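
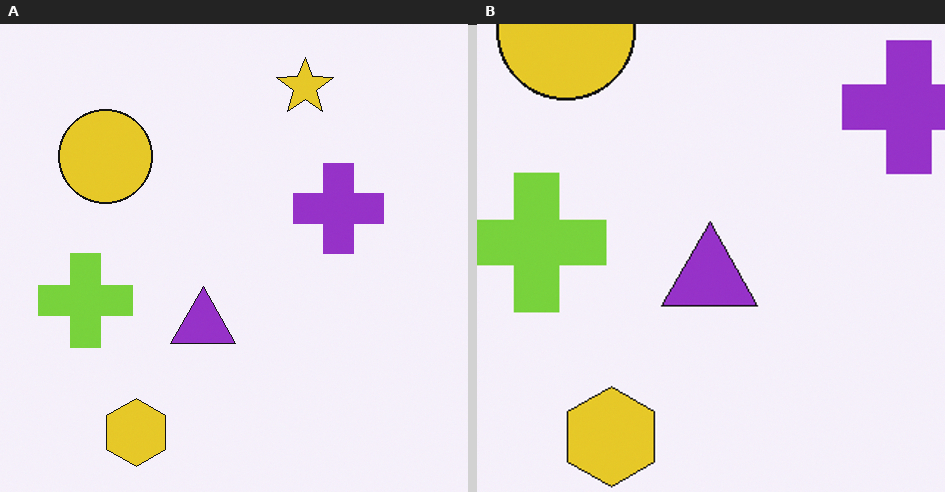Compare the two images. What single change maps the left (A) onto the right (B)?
The transformation is: cropped slightly and scaled back up.

The visible shapes are larger and the field of view is narrower; shapes near the original edges may be partly or wholly outside the frame — a crop-and-rescale.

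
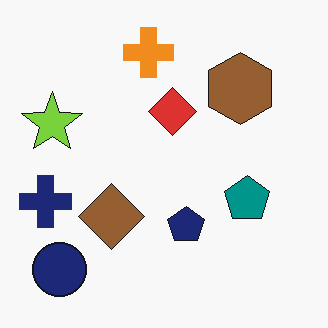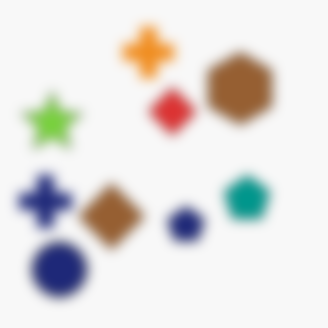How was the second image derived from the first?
It was heavily blurred.

Shape edges and outlines are uniformly softened across the whole image.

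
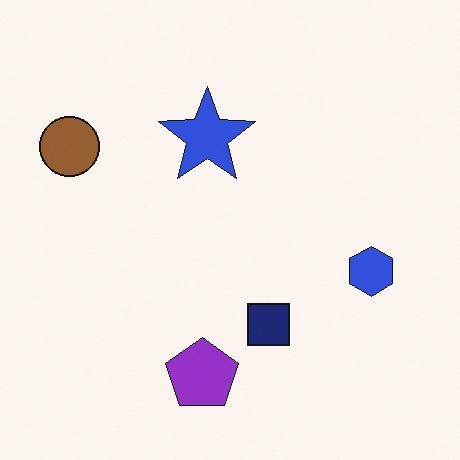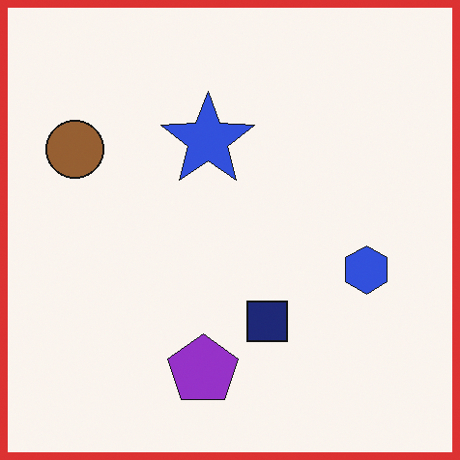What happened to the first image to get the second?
This is the original image framed with a red border.

A solid red frame runs around the edge of the second image, with the content slightly shrunk inside it.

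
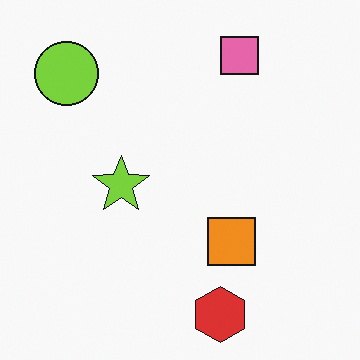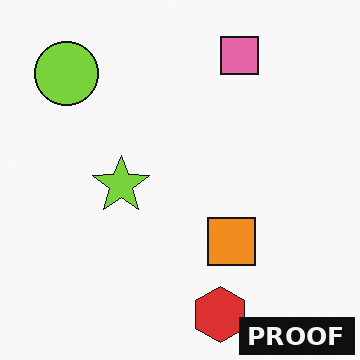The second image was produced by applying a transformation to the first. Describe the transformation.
The second image is the first watermarked with the text "PROOF" in the lower-right corner.

A dark label reading "PROOF" appears in the lower-right corner.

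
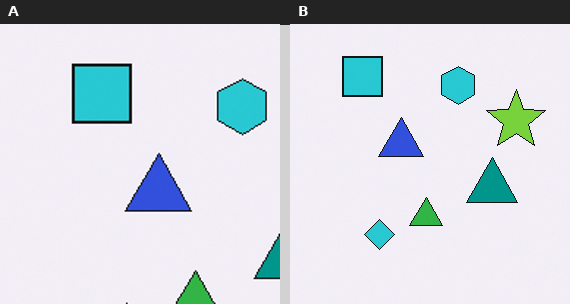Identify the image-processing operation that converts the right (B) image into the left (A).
It was cropped to a modestly smaller region and rescaled.

The visible shapes are larger and the field of view is narrower; shapes near the original edges may be partly or wholly outside the frame — a crop-and-rescale.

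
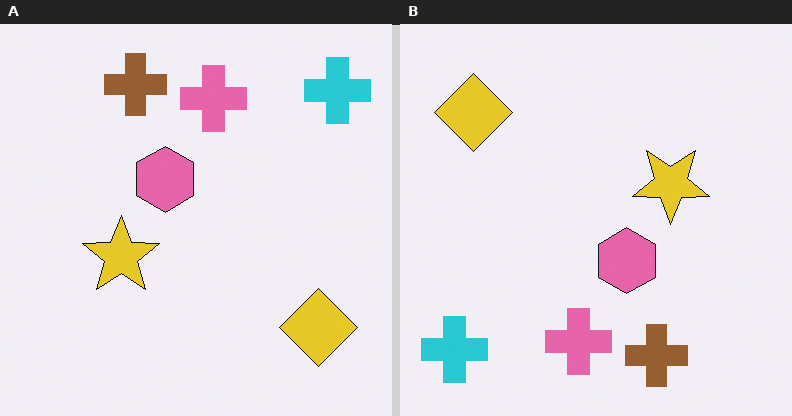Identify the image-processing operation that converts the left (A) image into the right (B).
The transformation is: rotated 180°.

The cyan cross sits in the top-right of the left (A) image and the bottom-left of the right (B) — consistent with a whole-image 180° rotation.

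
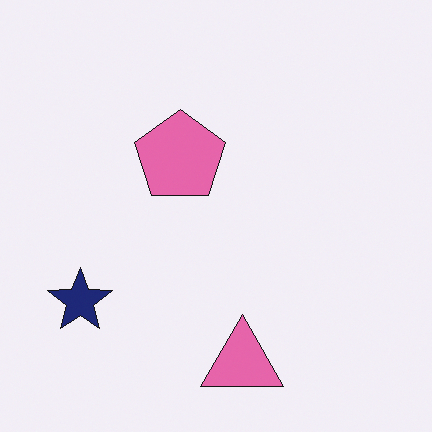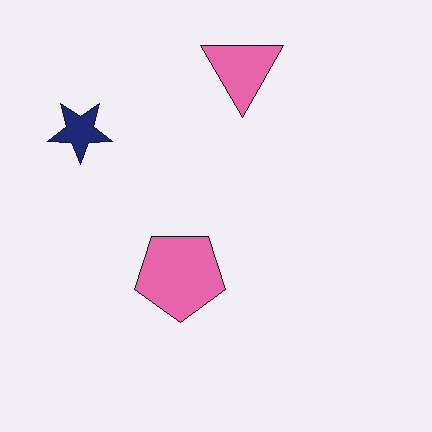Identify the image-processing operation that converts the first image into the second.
The image was flipped vertically (top ↔ bottom).

The pink triangle is in the bottom of the first image and the top of the second — shapes on opposite sides of the horizontal midline have swapped in a mirror flip.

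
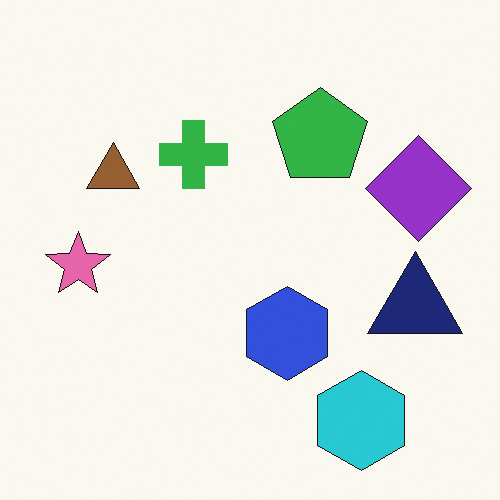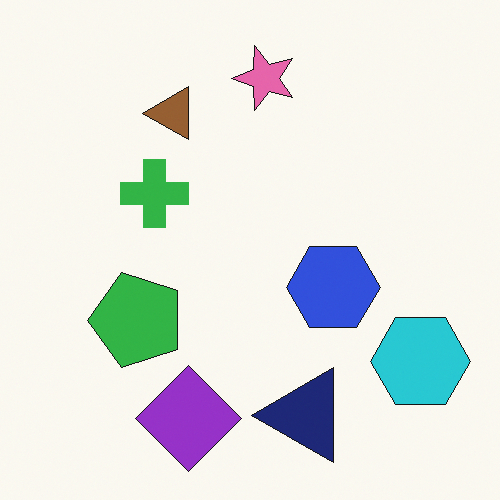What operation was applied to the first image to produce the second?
The image was transposed (reflected across the top-left ↔ bottom-right diagonal).

Shapes have swapped their row and column positions — what was in the top-right is now in the bottom-left — a diagonal reflection.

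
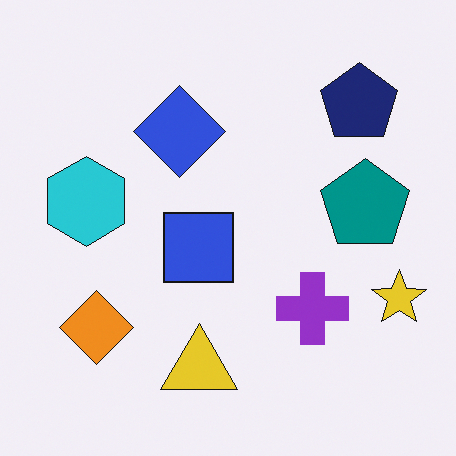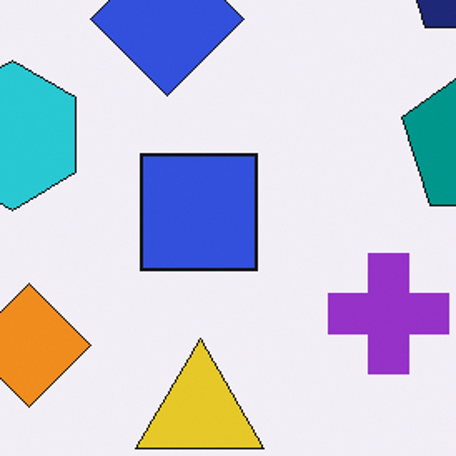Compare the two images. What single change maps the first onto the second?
This is the original image cropped tightly and scaled back up.

The visible shapes are larger and the field of view is narrower; shapes near the original edges may be partly or wholly outside the frame — a crop-and-rescale.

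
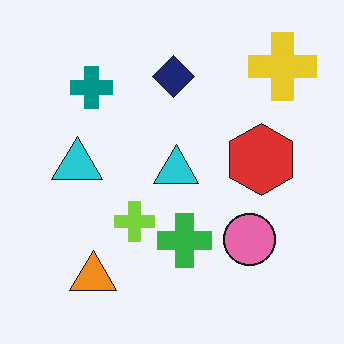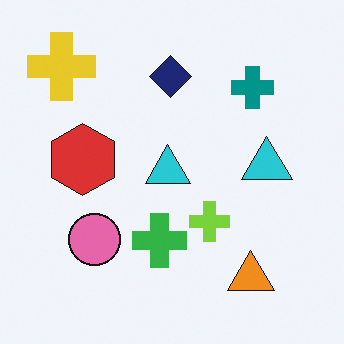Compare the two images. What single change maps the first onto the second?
The second image is the first flipped horizontally (left ↔ right).

The yellow cross is in the top-right of the first image and the top-left of the second — shapes on opposite sides of the vertical midline have swapped in a mirror flip.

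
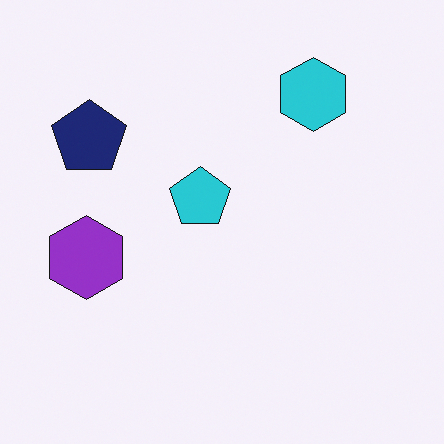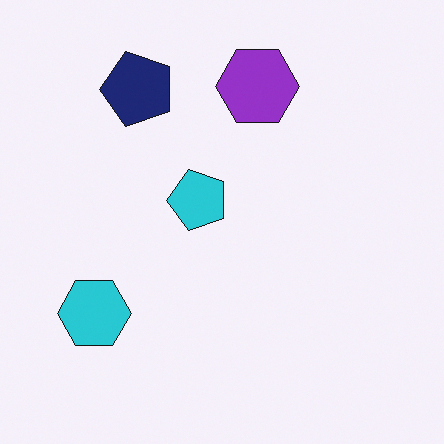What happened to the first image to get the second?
The image was transposed (reflected across the top-left ↔ bottom-right diagonal).

Shapes have swapped their row and column positions — what was in the top-right is now in the bottom-left — a diagonal reflection.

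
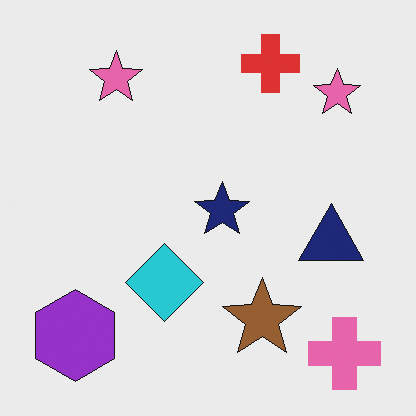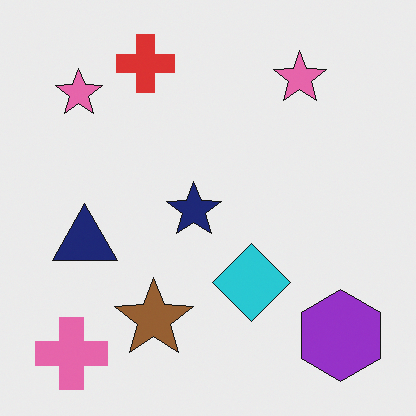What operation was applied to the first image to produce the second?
Flipped horizontally (left ↔ right).

The pink cross is in the bottom-right of the first image and the bottom-left of the second — shapes on opposite sides of the vertical midline have swapped in a mirror flip.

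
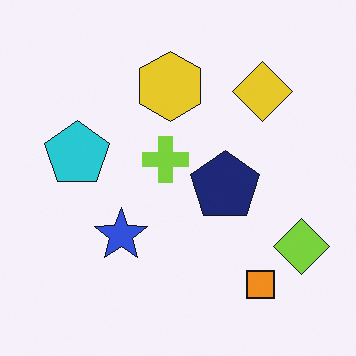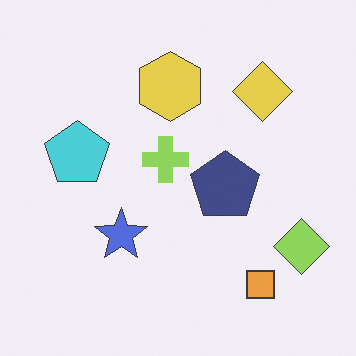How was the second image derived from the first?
The image was given slightly reduced contrast.

Tones are pushed toward mid-grey across the whole image — a global contrast change.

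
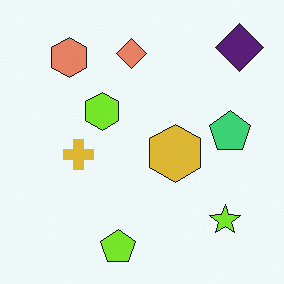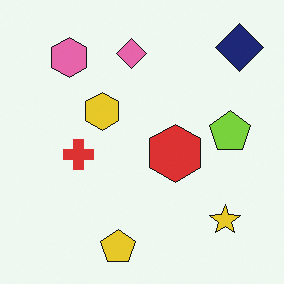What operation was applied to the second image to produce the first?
Hue-shifted by a small amount.

Every shape's color has rotated by the same amount around the hue wheel — a uniform hue shift.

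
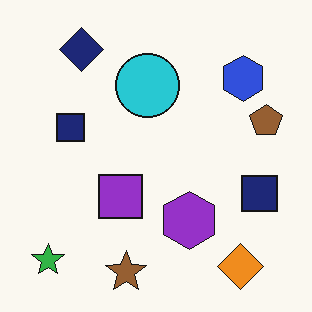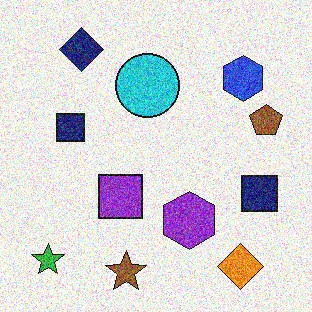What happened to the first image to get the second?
It was degraded with strong gaussian noise.

Random speckle covers the whole image, including the flat background.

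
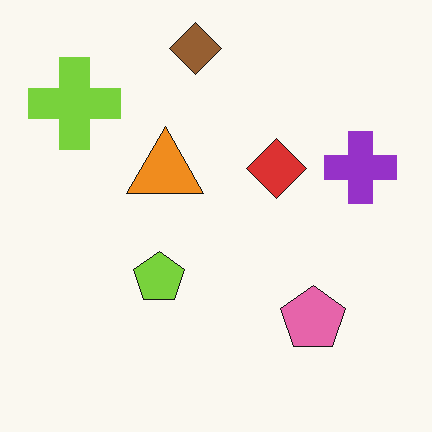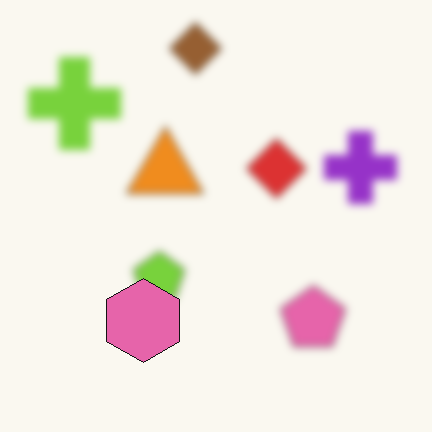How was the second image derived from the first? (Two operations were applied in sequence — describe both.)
This is the original image noticeably gaussian-blurred, then overlaid with an additional pink hexagon.

Shape edges and outlines are uniformly softened across the whole image. A pink hexagon appears in the second image that is absent from the first.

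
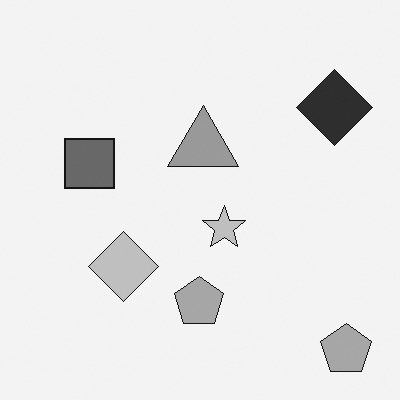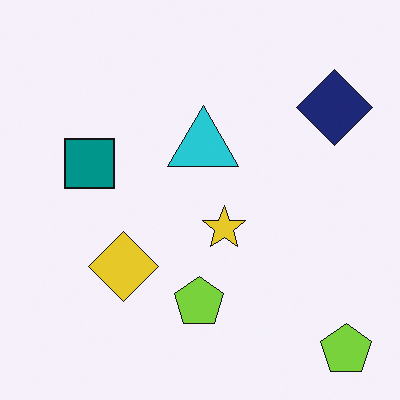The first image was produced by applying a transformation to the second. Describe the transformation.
The image was converted to grayscale.

All color is removed — every shape is now a shade of grey.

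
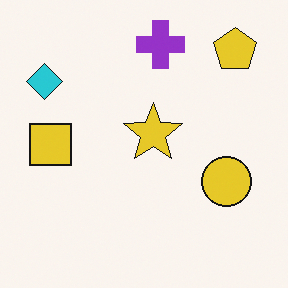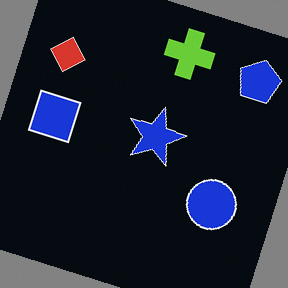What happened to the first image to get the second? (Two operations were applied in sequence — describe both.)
Color-inverted (negative), then rotated clockwise by a clearly visible amount.

The light background has become dark and every shape's color is its complement — a photographic negative. Every shape is tilted by the same angle and the image corners show triangular fill wedges — a whole-image rotation by a non-right angle.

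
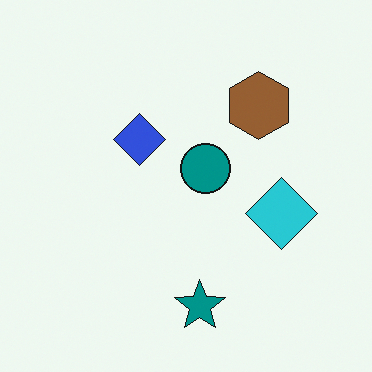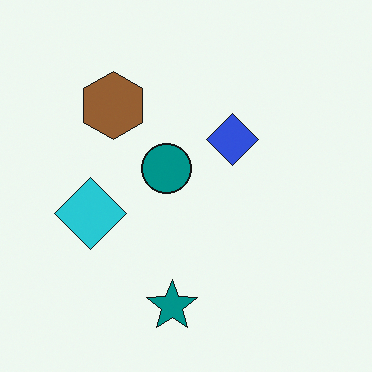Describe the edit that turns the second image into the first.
It was flipped horizontally (left ↔ right).

The cyan diamond is in the left of the second image and the right of the first — shapes on opposite sides of the vertical midline have swapped in a mirror flip.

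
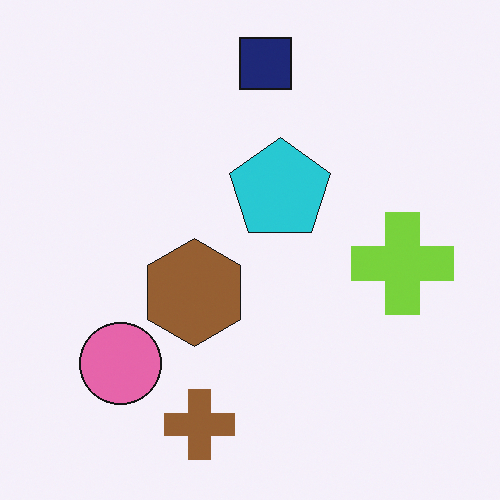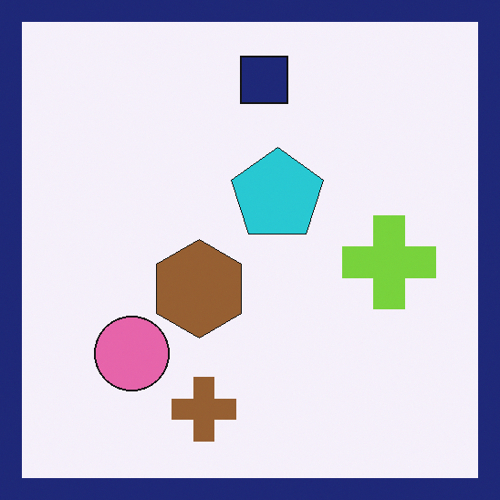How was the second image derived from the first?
It was framed with a navy border.

A solid navy frame runs around the edge of the second image, with the content slightly shrunk inside it.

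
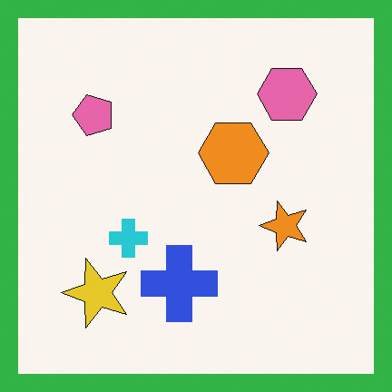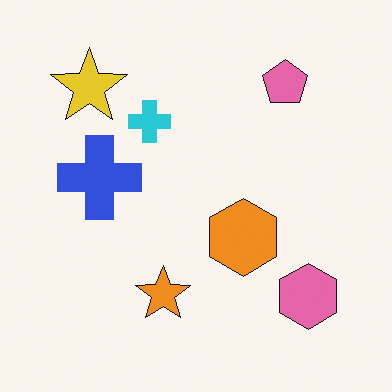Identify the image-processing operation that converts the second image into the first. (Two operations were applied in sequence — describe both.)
The transformation is: rotated 90° counter-clockwise, then framed with a green border.

The yellow star sits in the top-left of the second image and the bottom-left of the first — consistent with a whole-image 90° counter-clockwise rotation. A solid green frame runs around the edge of the first image, with the content slightly shrunk inside it.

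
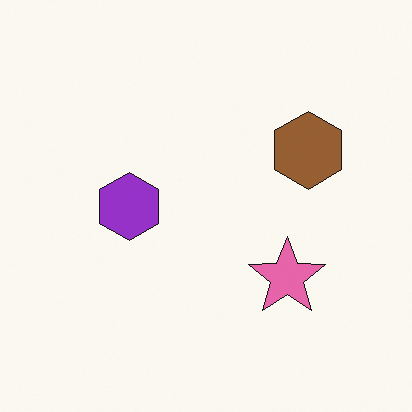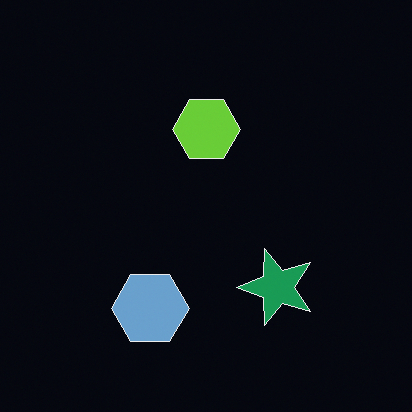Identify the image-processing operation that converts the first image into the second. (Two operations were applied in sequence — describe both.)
It was transposed (reflected across the top-left ↔ bottom-right diagonal), then color-inverted (negative).

Shapes have swapped their row and column positions — what was in the top-right is now in the bottom-left — a diagonal reflection. The light background has become dark and every shape's color is its complement — a photographic negative.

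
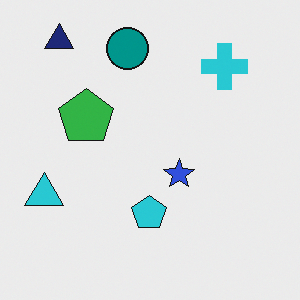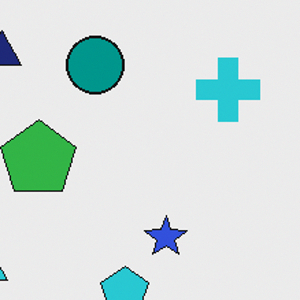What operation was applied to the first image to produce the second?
The image was cropped to a modestly smaller region and rescaled.

The visible shapes are larger and the field of view is narrower; shapes near the original edges may be partly or wholly outside the frame — a crop-and-rescale.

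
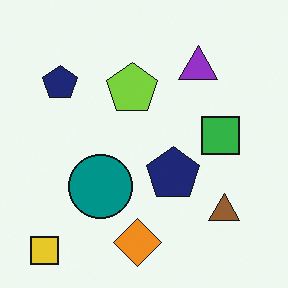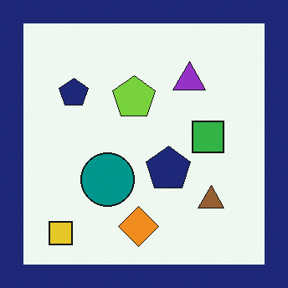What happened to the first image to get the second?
Framed with a navy border.

A solid navy frame runs around the edge of the second image, with the content slightly shrunk inside it.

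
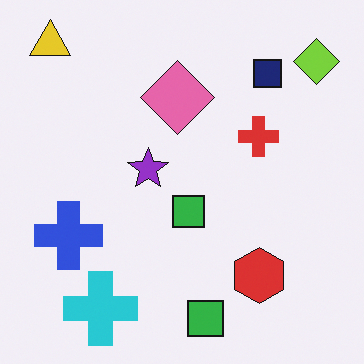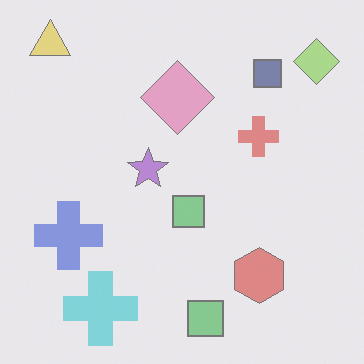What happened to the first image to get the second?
The second image is the first given much lower contrast.

Tones are pushed toward mid-grey across the whole image — a global contrast change.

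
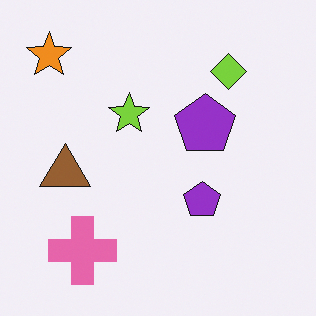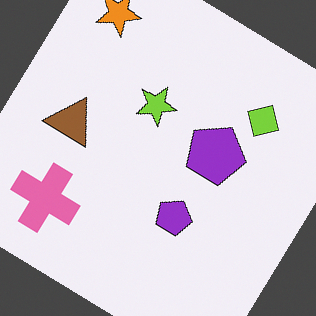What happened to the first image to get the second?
The second image is the first rotated clockwise by a large amount — several tens of degrees.

Every shape is tilted by the same angle and the image corners show triangular fill wedges — a whole-image rotation by a non-right angle.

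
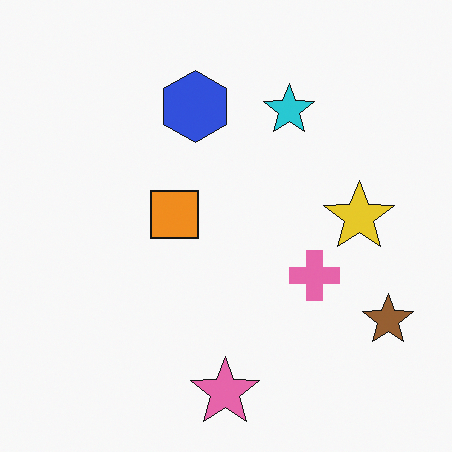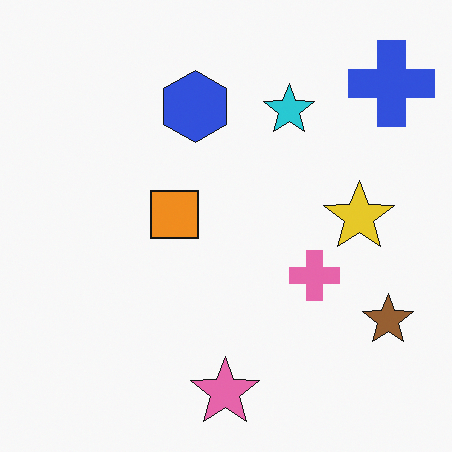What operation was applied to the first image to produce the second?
It was overlaid with an additional blue cross.

A blue cross appears in the second image that is absent from the first.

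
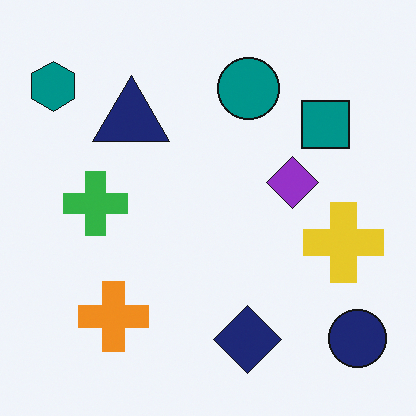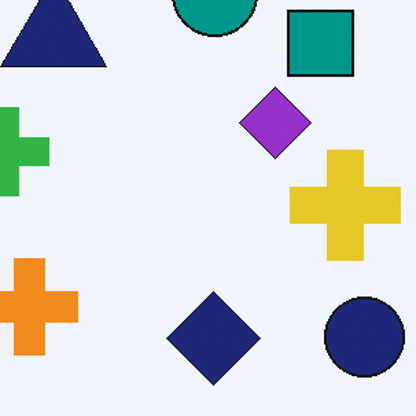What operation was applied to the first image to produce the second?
It was cropped to a modestly smaller region and rescaled.

The visible shapes are larger and the field of view is narrower; shapes near the original edges may be partly or wholly outside the frame — a crop-and-rescale.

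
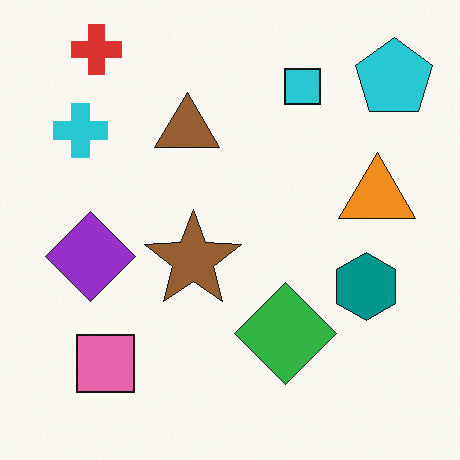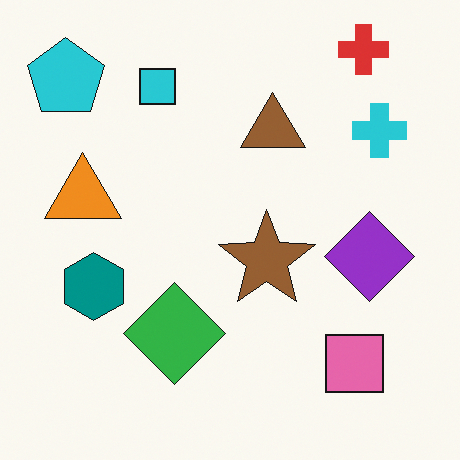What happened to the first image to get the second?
It was flipped horizontally (left ↔ right).

The cyan pentagon is in the top-right of the first image and the top-left of the second — shapes on opposite sides of the vertical midline have swapped in a mirror flip.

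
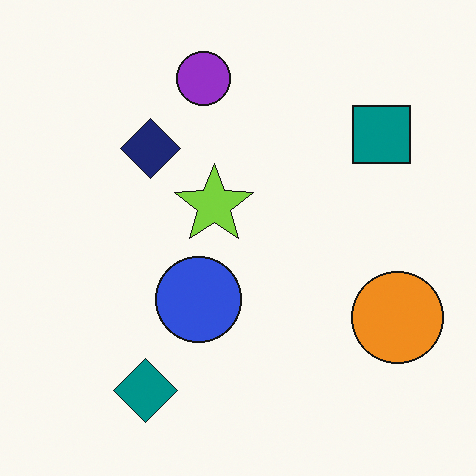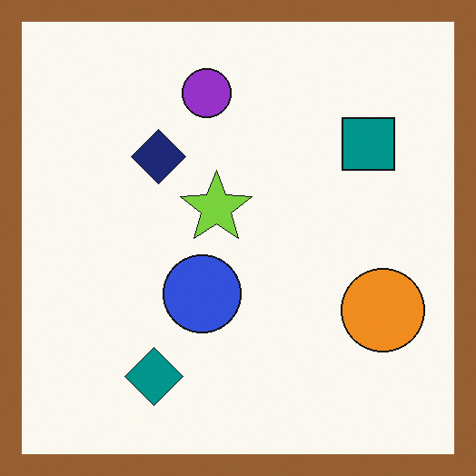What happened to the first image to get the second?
This is the original image framed with a brown border.

A solid brown frame runs around the edge of the second image, with the content slightly shrunk inside it.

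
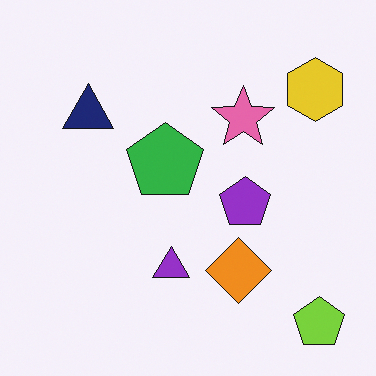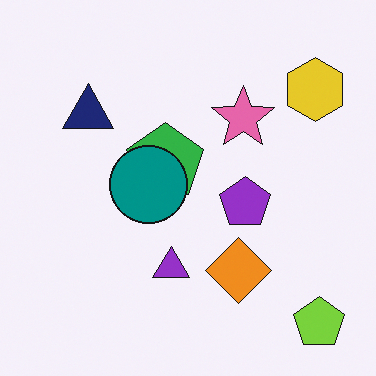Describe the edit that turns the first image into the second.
The image was overlaid with an additional teal circle.

A teal circle appears in the second image that is absent from the first.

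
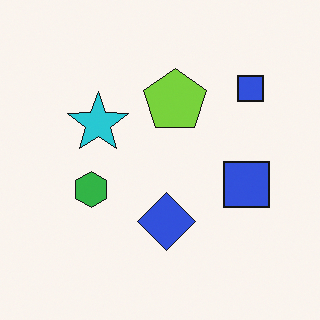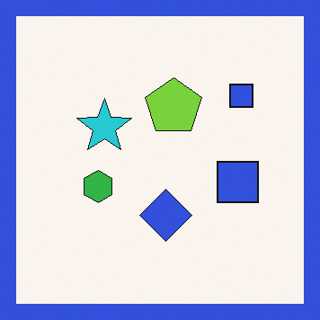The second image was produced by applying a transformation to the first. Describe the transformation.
This is the original image framed with a blue border.

A solid blue frame runs around the edge of the second image, with the content slightly shrunk inside it.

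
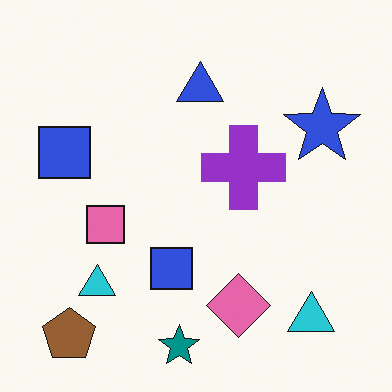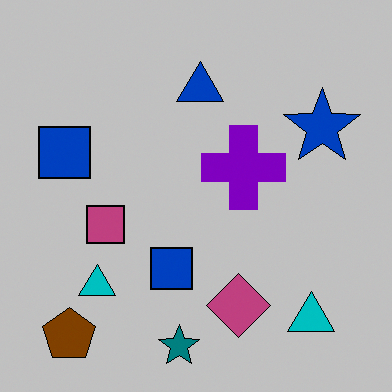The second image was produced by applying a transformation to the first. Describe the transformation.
This is the original image heavily posterized to just a handful of flat colors.

Each flat color has snapped to a coarser quantized level — most visibly, the near-white background has dropped to a flat grey.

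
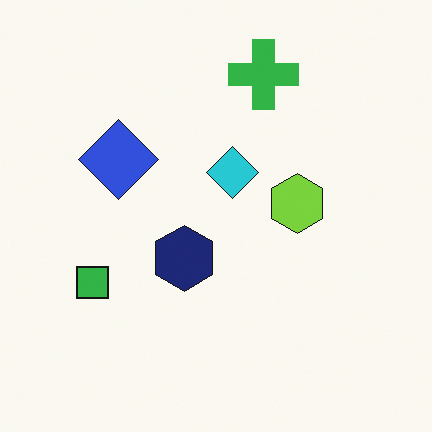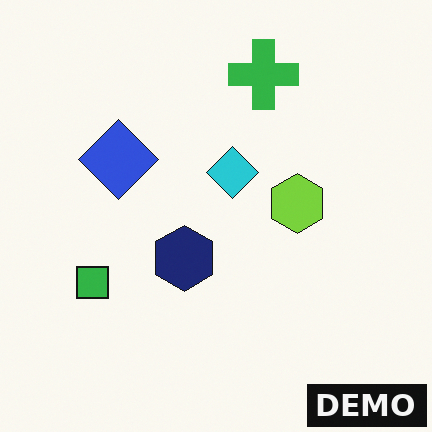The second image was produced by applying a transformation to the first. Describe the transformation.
The transformation is: watermarked with the text "DEMO" in the lower-right corner.

A dark label reading "DEMO" appears in the lower-right corner.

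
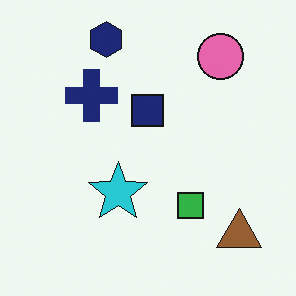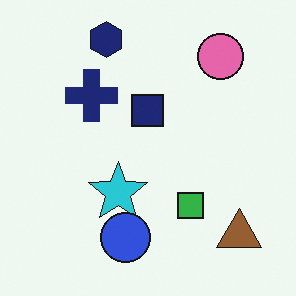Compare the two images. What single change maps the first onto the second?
This is the original image overlaid with an additional blue circle.

A blue circle appears in the second image that is absent from the first.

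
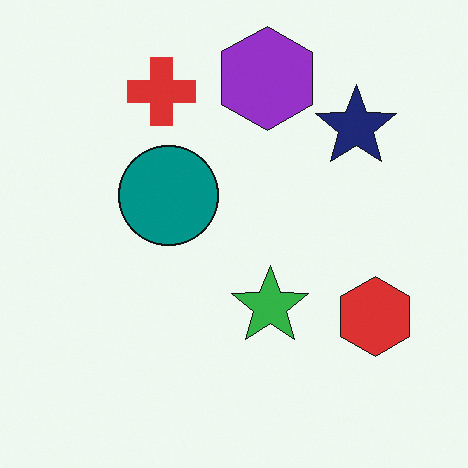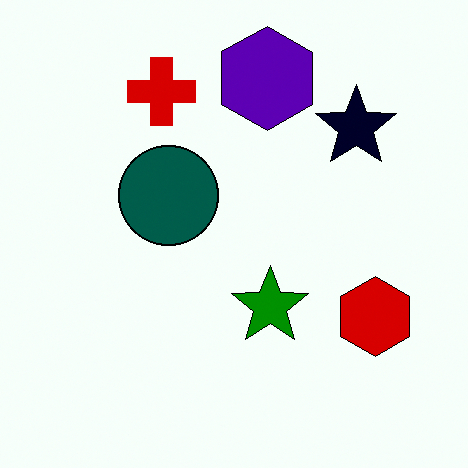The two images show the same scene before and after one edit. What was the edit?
The transformation is: boosted in contrast.

Tones are pushed away from mid-grey across the whole image — a global contrast change.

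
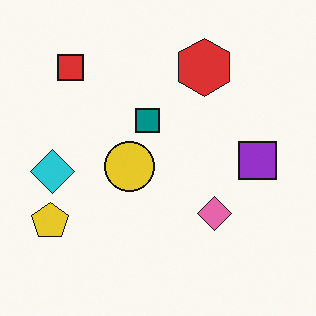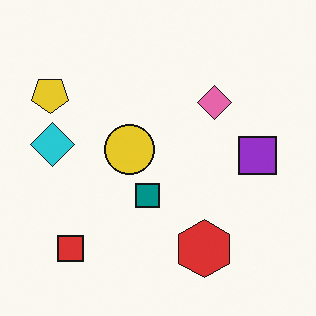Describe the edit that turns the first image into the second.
Flipped vertically (top ↔ bottom).

The red hexagon is in the top of the first image and the bottom of the second — shapes on opposite sides of the horizontal midline have swapped in a mirror flip.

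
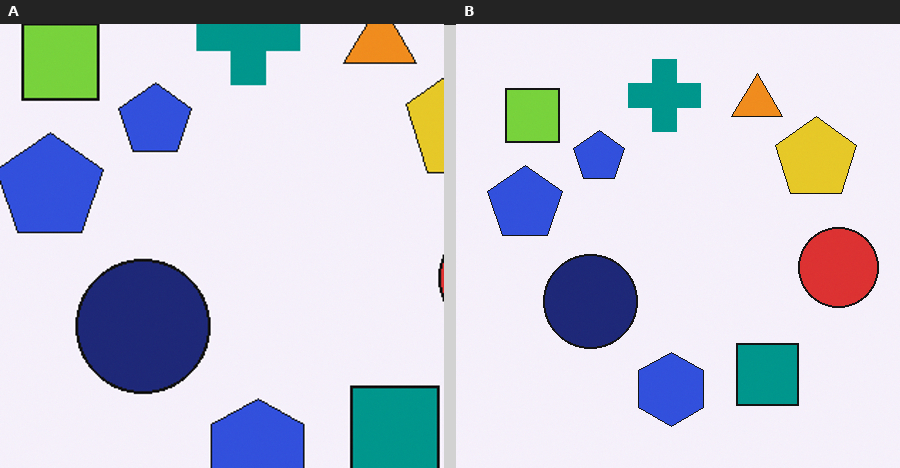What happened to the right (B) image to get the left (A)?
The left (A) image is the right (B) cropped slightly and scaled back up.

The visible shapes are larger and the field of view is narrower; shapes near the original edges may be partly or wholly outside the frame — a crop-and-rescale.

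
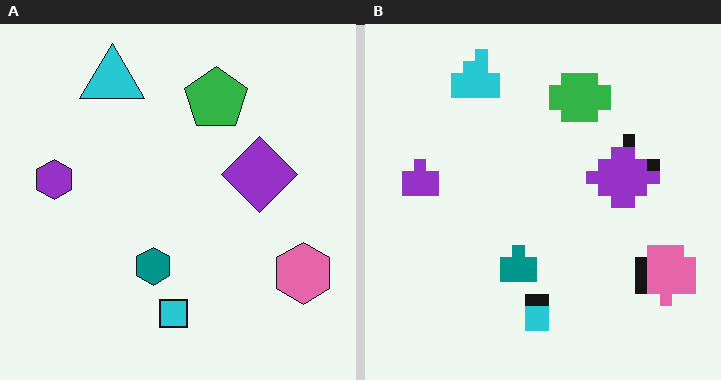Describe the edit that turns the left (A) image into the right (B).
The image was coarsely pixelated.

Shapes are reduced to large square blocks; fine edges and outlines are lost — a downscale-then-upscale (mosaic) effect.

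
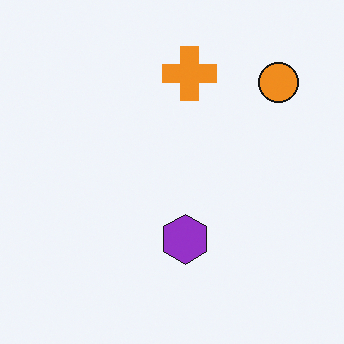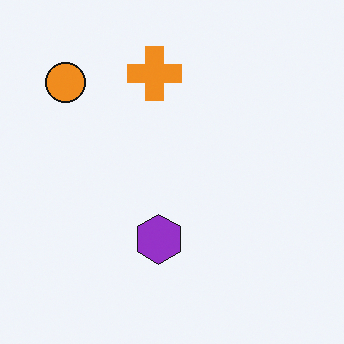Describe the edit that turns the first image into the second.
It was flipped horizontally (left ↔ right).

The orange circle is in the top-right of the first image and the top-left of the second — shapes on opposite sides of the vertical midline have swapped in a mirror flip.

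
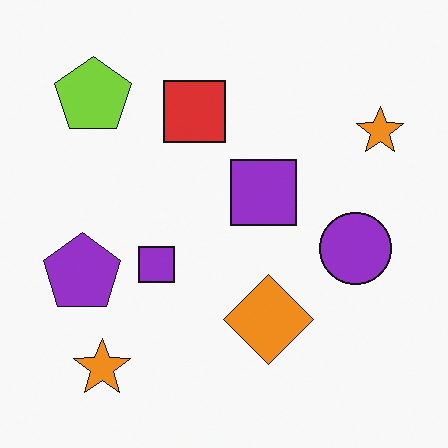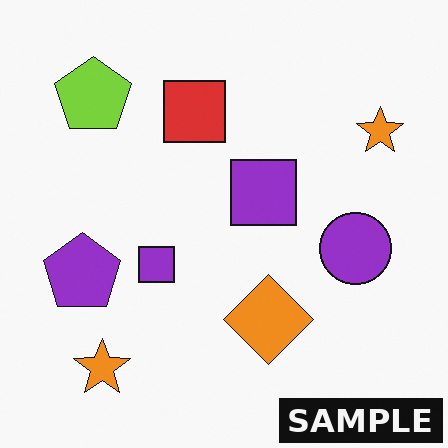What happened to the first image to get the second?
This is the original image watermarked with the text "SAMPLE" in the lower-right corner.

A dark label reading "SAMPLE" appears in the lower-right corner.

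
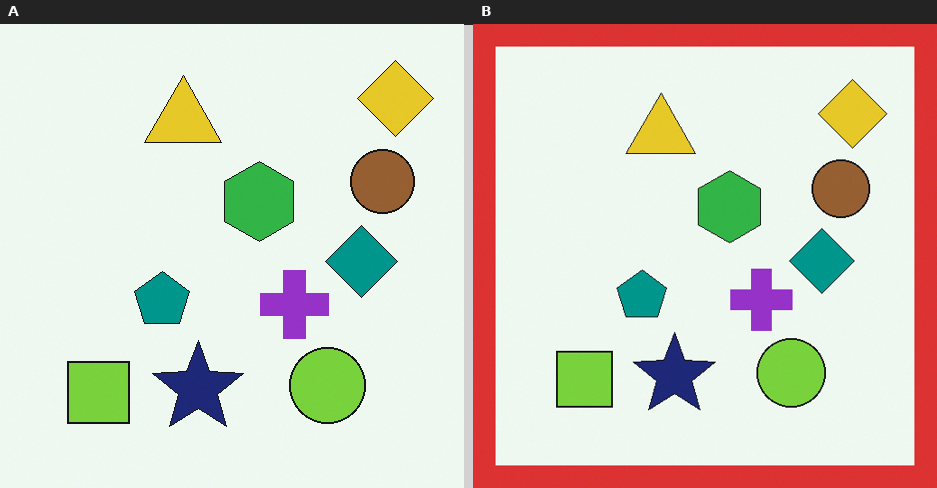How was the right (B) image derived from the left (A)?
The right (B) image is the left (A) framed with a red border.

A solid red frame runs around the edge of the right (B) image, with the content slightly shrunk inside it.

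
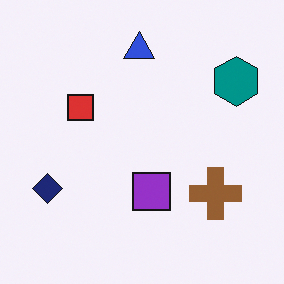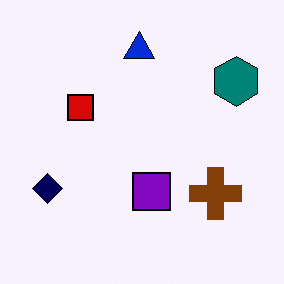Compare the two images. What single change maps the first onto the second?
The image was given slightly increased contrast.

Tones are pushed away from mid-grey across the whole image — a global contrast change.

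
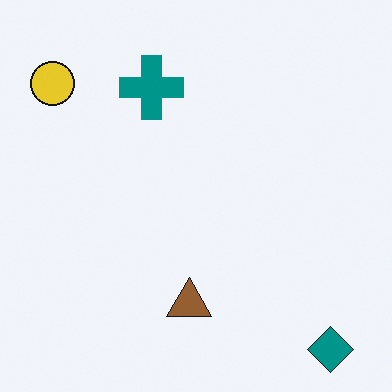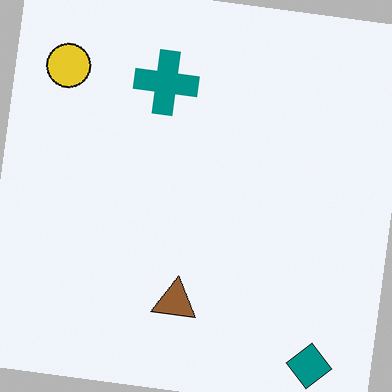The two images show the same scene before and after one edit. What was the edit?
The second image is the first rotated clockwise by a few degrees.

Every shape is tilted by the same angle and the image corners show triangular fill wedges — a whole-image rotation by a non-right angle.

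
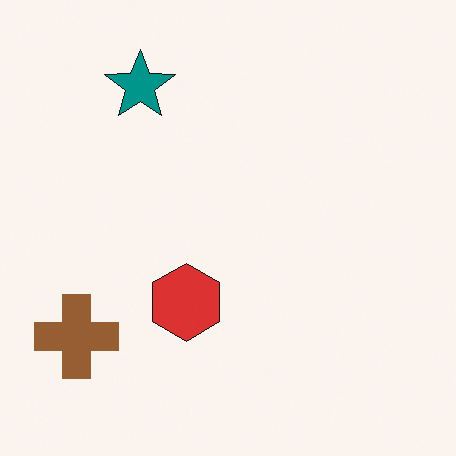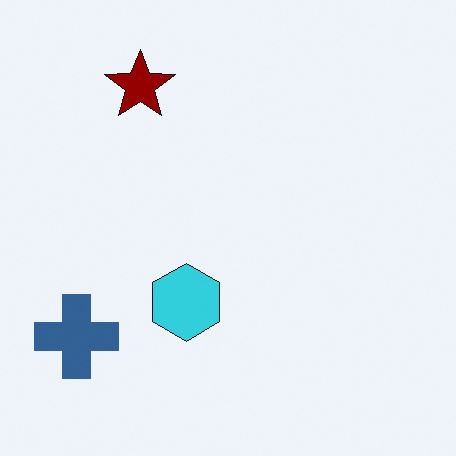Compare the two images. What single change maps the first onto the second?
The second image is the first hue-shifted by a large amount.

Every shape's color has rotated by the same amount around the hue wheel — a uniform hue shift.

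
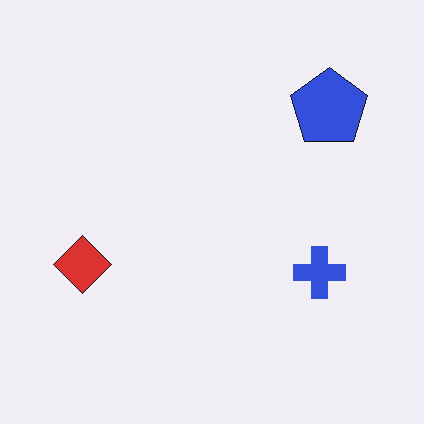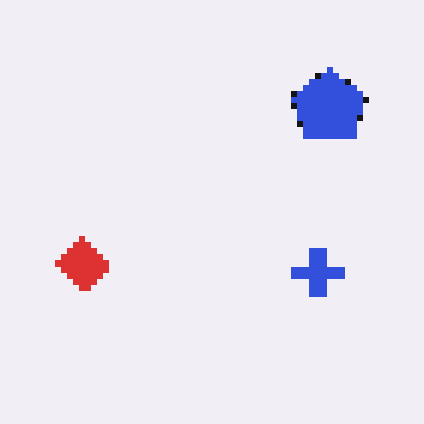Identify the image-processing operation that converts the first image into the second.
The image was pixelated into visible square blocks.

Shapes are reduced to large square blocks; fine edges and outlines are lost — a downscale-then-upscale (mosaic) effect.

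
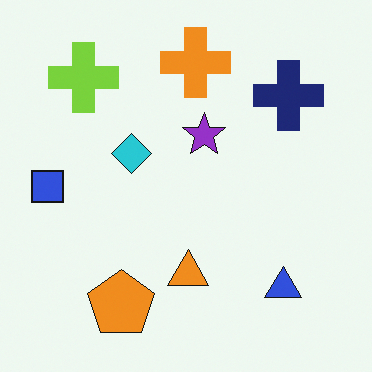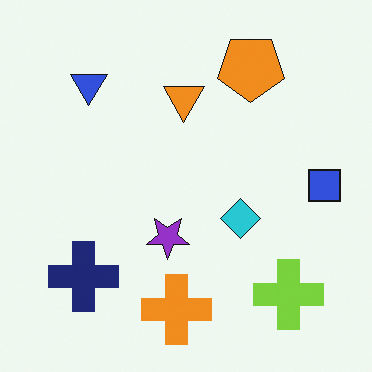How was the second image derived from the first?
The second image is the first rotated 180°.

The lime cross sits in the top-left of the first image and the bottom-right of the second — consistent with a whole-image 180° rotation.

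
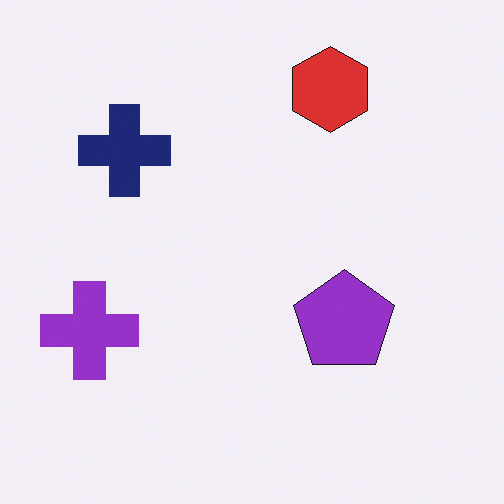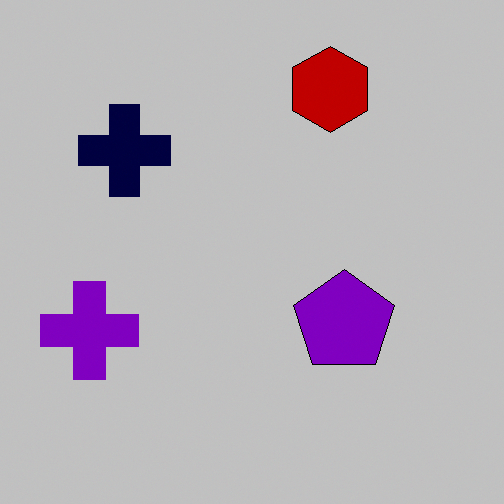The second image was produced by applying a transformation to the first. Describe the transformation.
The image was heavily posterized to just a handful of flat colors.

Each flat color has snapped to a coarser quantized level — most visibly, the near-white background has dropped to a flat grey.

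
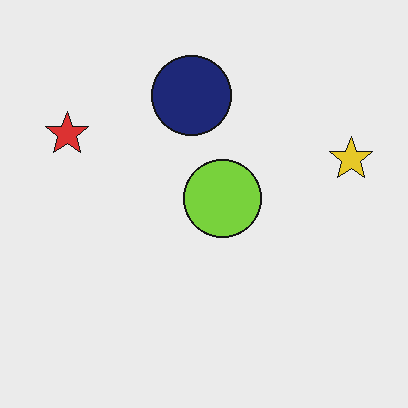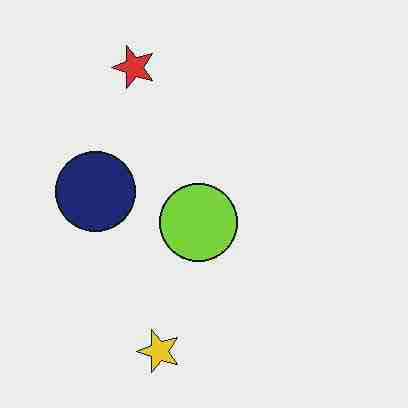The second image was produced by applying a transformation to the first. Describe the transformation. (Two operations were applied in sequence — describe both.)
The second image is the first heavily JPEG-compressed with obvious blocking artifacts, then transposed (reflected across the top-left ↔ bottom-right diagonal).

Blocky 8×8 compression artifacts appear around shape edges and the flat background shows ringing — characteristic JPEG degradation. Shapes have swapped their row and column positions — what was in the top-right is now in the bottom-left — a diagonal reflection.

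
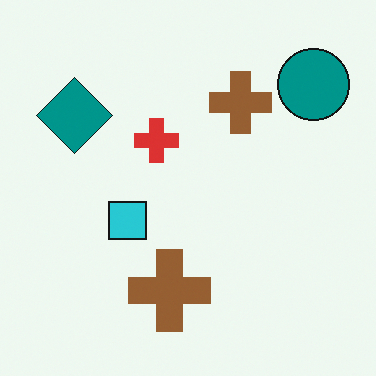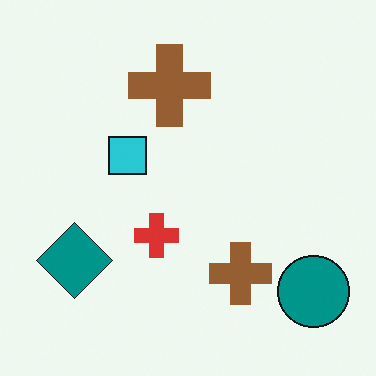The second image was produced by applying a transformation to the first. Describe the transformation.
It was flipped vertically (top ↔ bottom).

The teal circle is in the top-right of the first image and the bottom-right of the second — shapes on opposite sides of the horizontal midline have swapped in a mirror flip.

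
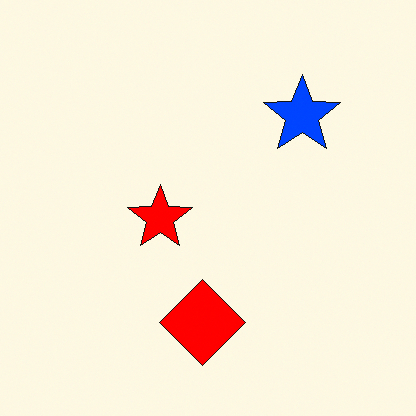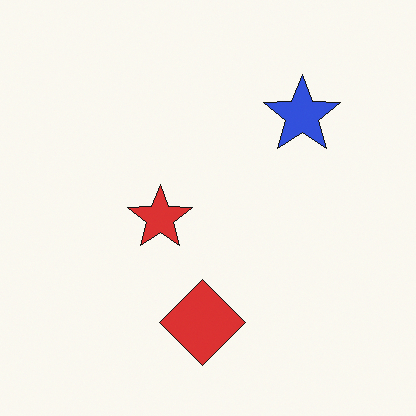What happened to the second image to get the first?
The first image is the second made much more vivid (saturation change).

All colors are more vivid — a global saturation change.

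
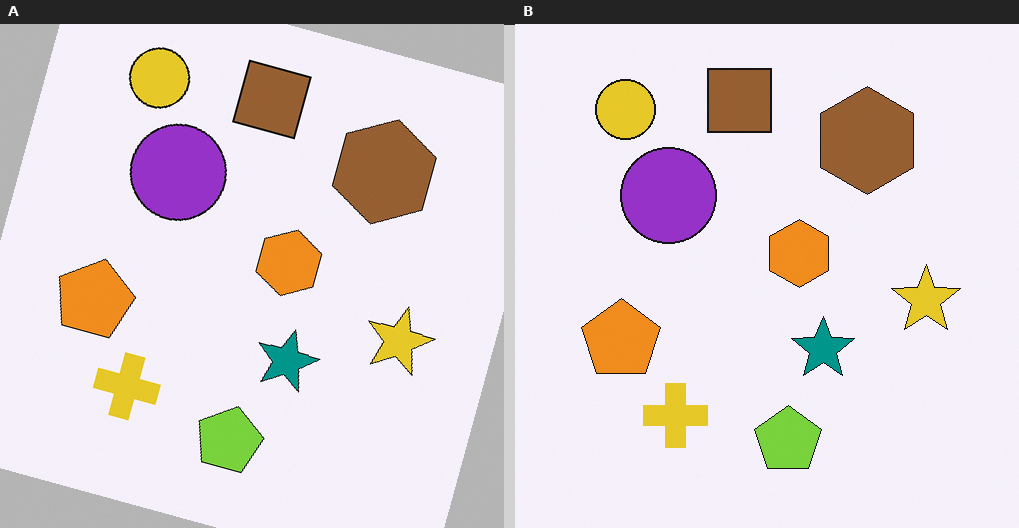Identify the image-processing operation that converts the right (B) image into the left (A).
Rotated clockwise by a moderate amount.

Every shape is tilted by the same angle and the image corners show triangular fill wedges — a whole-image rotation by a non-right angle.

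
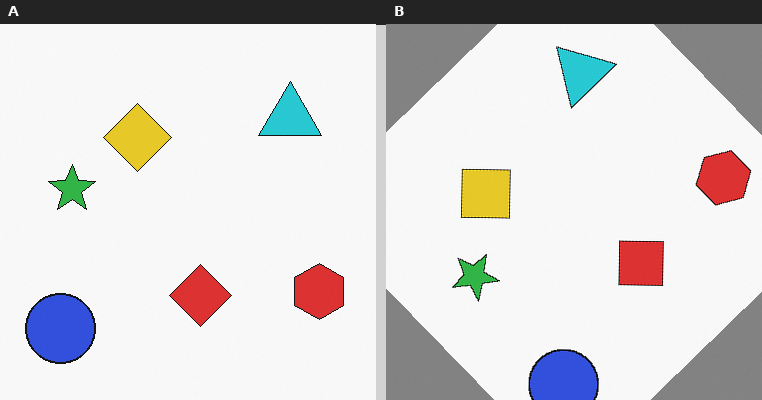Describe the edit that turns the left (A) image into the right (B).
Rotated counter-clockwise by a large amount — several tens of degrees.

Every shape is tilted by the same angle and the image corners show triangular fill wedges — a whole-image rotation by a non-right angle.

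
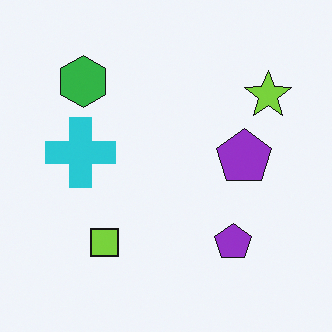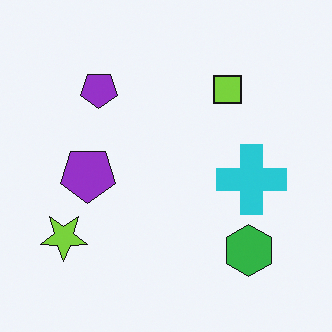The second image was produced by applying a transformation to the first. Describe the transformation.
The second image is the first rotated 180°.

The lime star sits in the top-right of the first image and the bottom-left of the second — consistent with a whole-image 180° rotation.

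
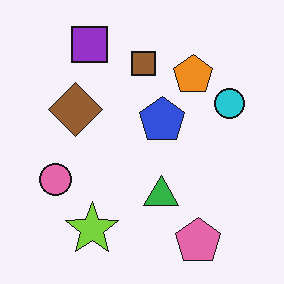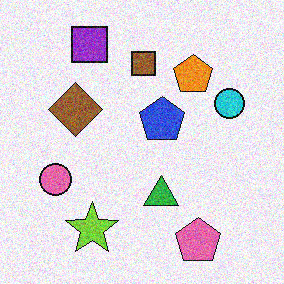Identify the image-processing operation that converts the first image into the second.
The image was degraded with visible gaussian noise.

Random speckle covers the whole image, including the flat background.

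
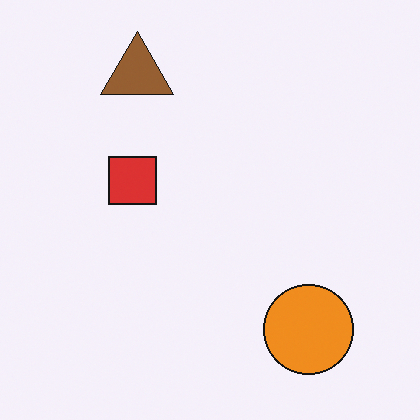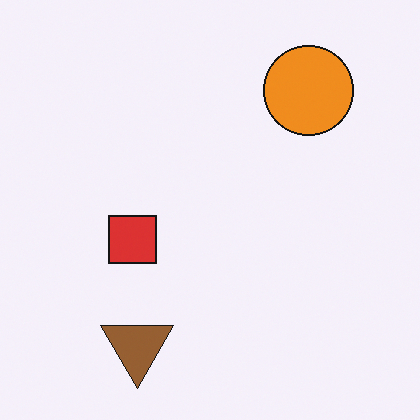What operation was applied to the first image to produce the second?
The transformation is: flipped vertically (top ↔ bottom).

The brown triangle is in the top-left of the first image and the bottom-left of the second — shapes on opposite sides of the horizontal midline have swapped in a mirror flip.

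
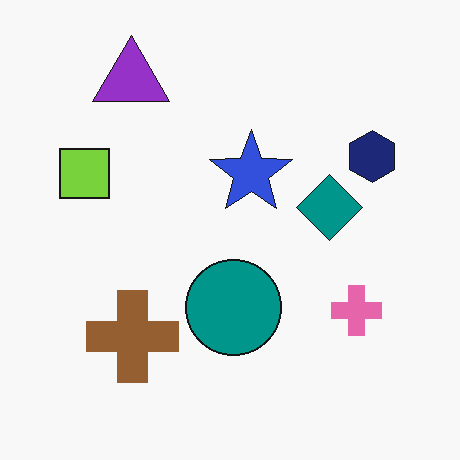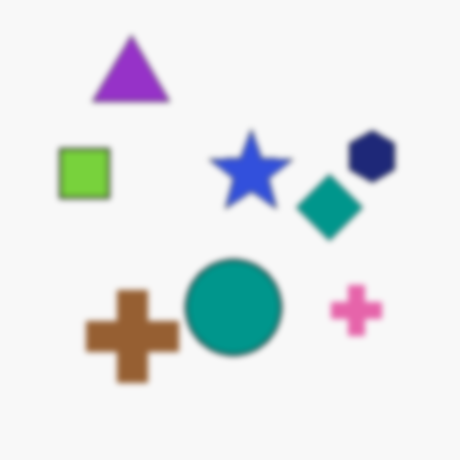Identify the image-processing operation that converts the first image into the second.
The transformation is: moderately blurred.

Shape edges and outlines are uniformly softened across the whole image.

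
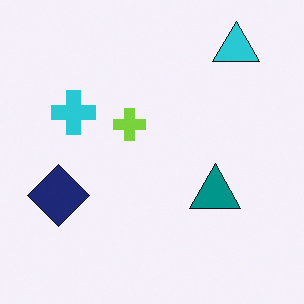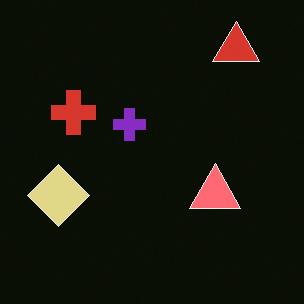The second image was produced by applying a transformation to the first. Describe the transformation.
This is the original image color-inverted (negative).

The light background has become dark and every shape's color is its complement — a photographic negative.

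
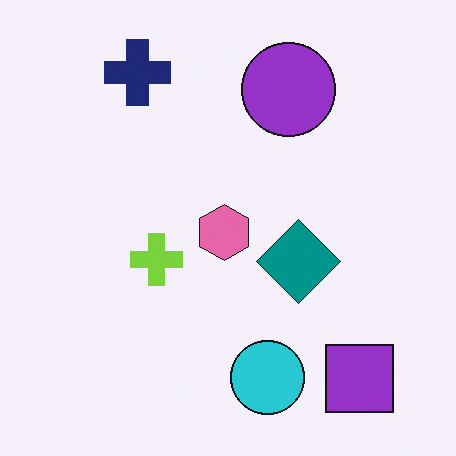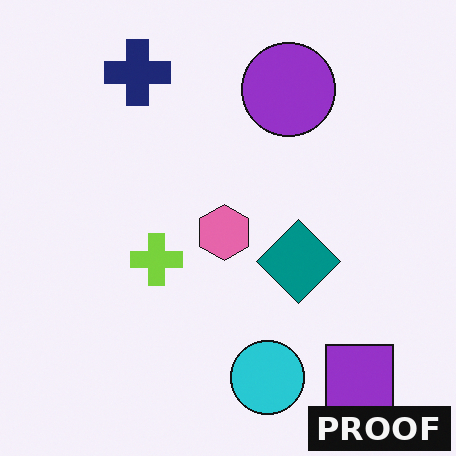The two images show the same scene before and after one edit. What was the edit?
This is the original image watermarked with the text "PROOF" in the lower-right corner.

A dark label reading "PROOF" appears in the lower-right corner.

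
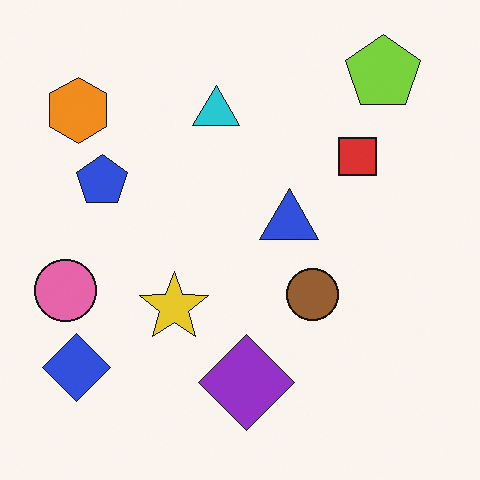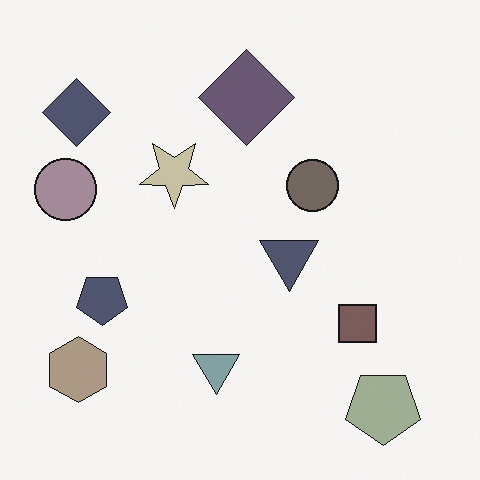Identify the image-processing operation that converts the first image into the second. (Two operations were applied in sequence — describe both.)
The transformation is: flipped vertically (top ↔ bottom), then made much more muted (saturation change).

The lime pentagon is in the top-right of the first image and the bottom-right of the second — shapes on opposite sides of the horizontal midline have swapped in a mirror flip. All colors are more muted and greyish — a global saturation change.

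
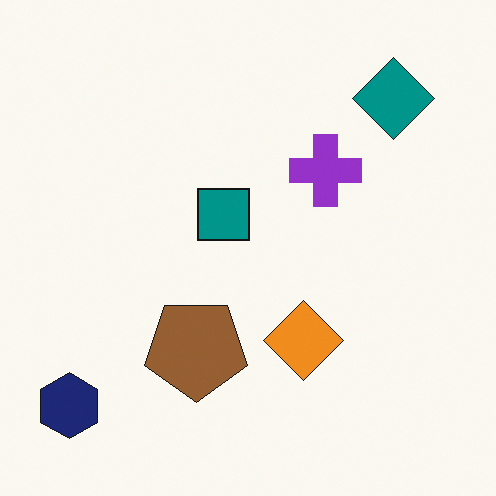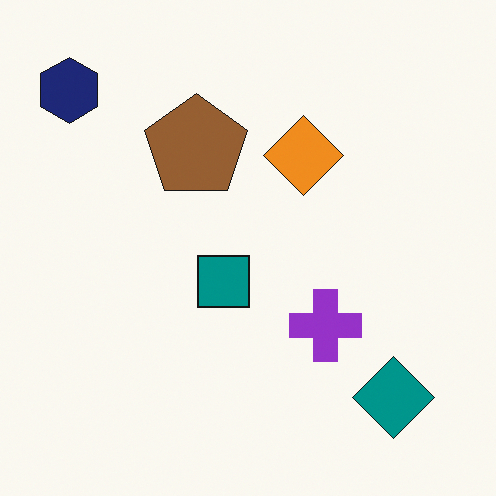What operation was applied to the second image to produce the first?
It was flipped vertically (top ↔ bottom).

The navy hexagon is in the top-left of the second image and the bottom-left of the first — shapes on opposite sides of the horizontal midline have swapped in a mirror flip.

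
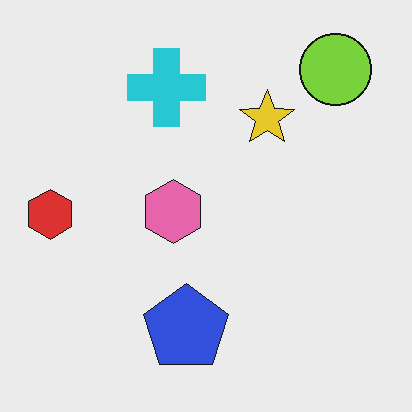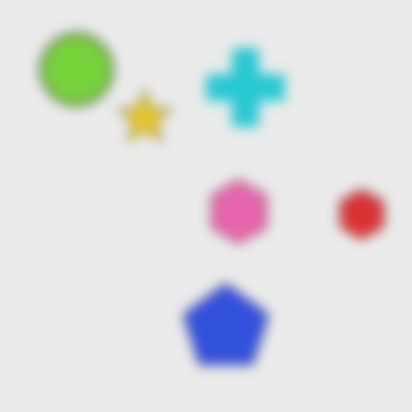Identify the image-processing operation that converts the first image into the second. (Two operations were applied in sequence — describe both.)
This is the original image heavily blurred, then flipped horizontally (left ↔ right).

Shape edges and outlines are uniformly softened across the whole image. The red hexagon is in the left of the first image and the right of the second — shapes on opposite sides of the vertical midline have swapped in a mirror flip.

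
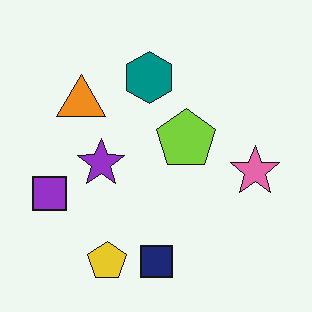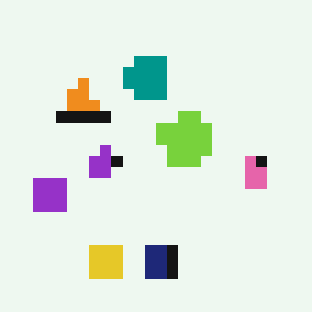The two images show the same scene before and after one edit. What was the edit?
The transformation is: heavily pixelated into large blocks.

Shapes are reduced to large square blocks; fine edges and outlines are lost — a downscale-then-upscale (mosaic) effect.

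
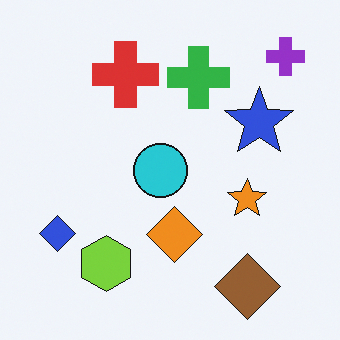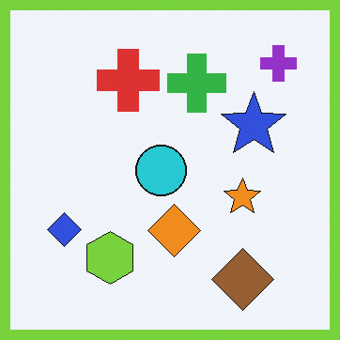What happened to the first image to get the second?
It was framed with a lime border.

A solid lime frame runs around the edge of the second image, with the content slightly shrunk inside it.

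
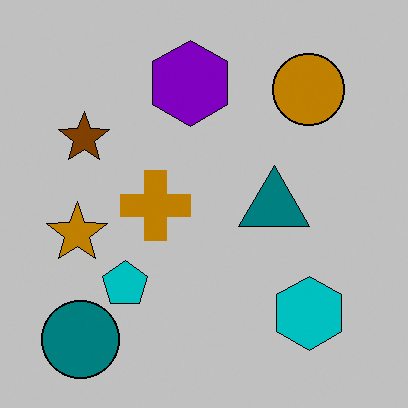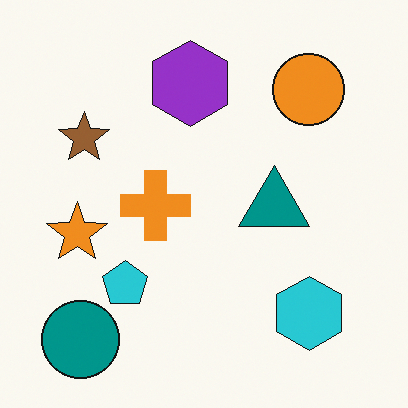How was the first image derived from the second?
The transformation is: aggressively posterized.

Each flat color has snapped to a coarser quantized level — most visibly, the near-white background has dropped to a flat grey.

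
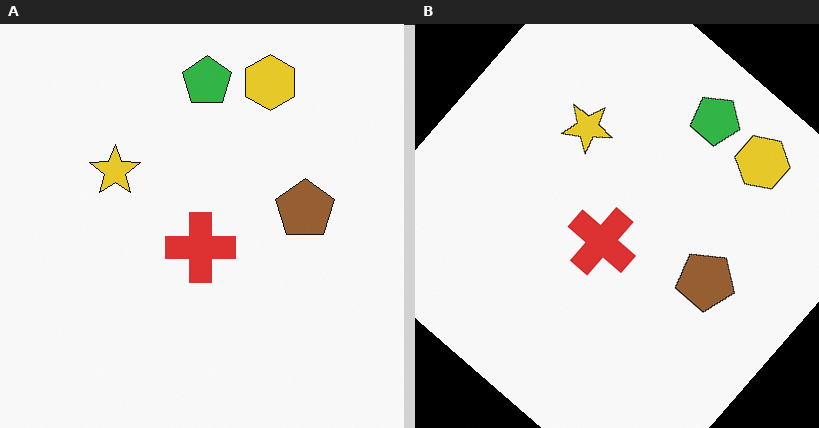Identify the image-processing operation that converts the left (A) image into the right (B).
Rotated clockwise by a large amount — several tens of degrees.

Every shape is tilted by the same angle and the image corners show triangular fill wedges — a whole-image rotation by a non-right angle.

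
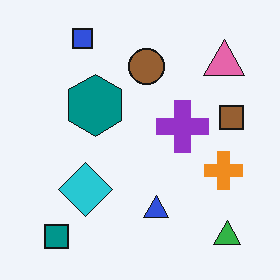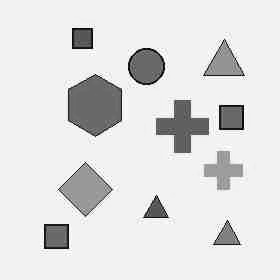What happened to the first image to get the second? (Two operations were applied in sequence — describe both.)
The second image is the first degraded with heavy JPEG compression, then converted to grayscale.

Blocky 8×8 compression artifacts appear around shape edges and the flat background shows ringing — characteristic JPEG degradation. All color is removed — every shape is now a shade of grey.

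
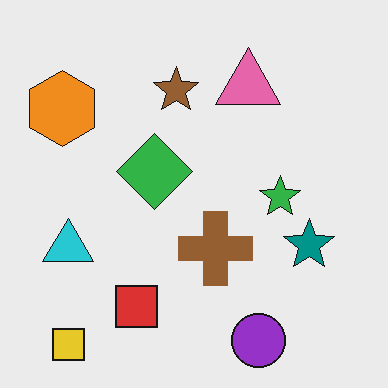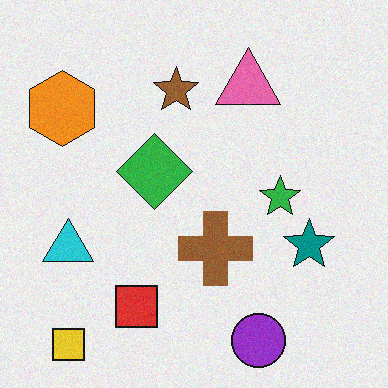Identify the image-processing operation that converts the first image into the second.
This is the original image degraded with a light layer of grain.

Random speckle covers the whole image, including the flat background.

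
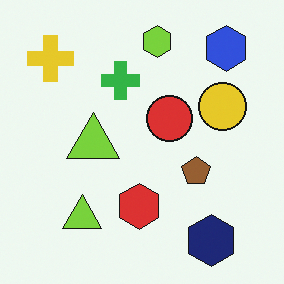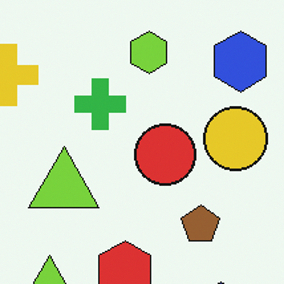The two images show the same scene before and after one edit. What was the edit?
It was cropped to a modestly smaller region and rescaled.

The visible shapes are larger and the field of view is narrower; shapes near the original edges may be partly or wholly outside the frame — a crop-and-rescale.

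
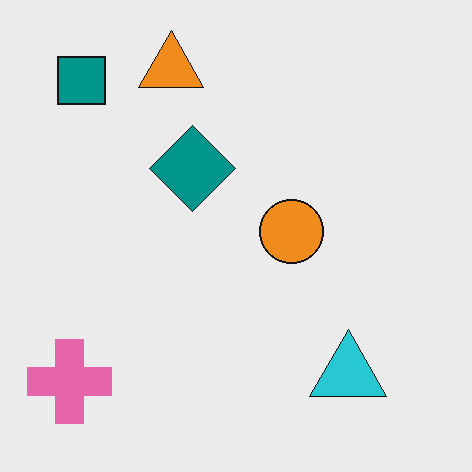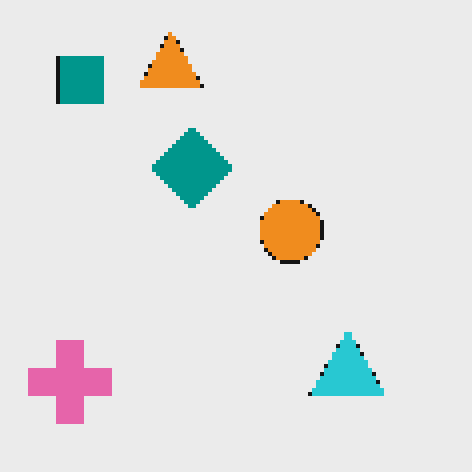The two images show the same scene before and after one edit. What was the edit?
The image was mildly pixelated.

Shapes are reduced to large square blocks; fine edges and outlines are lost — a downscale-then-upscale (mosaic) effect.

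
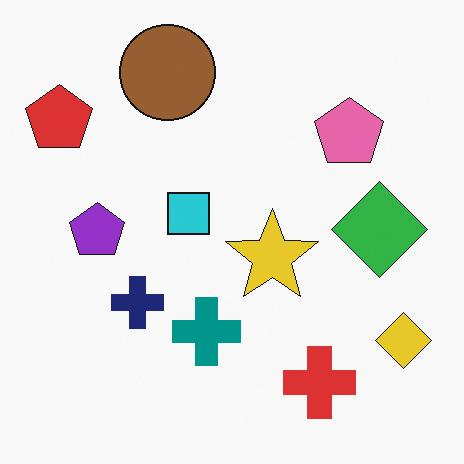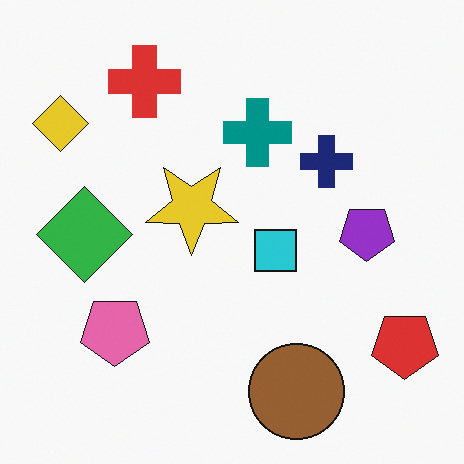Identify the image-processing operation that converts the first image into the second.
This is the original image rotated 180°.

The red pentagon sits in the top-left of the first image and the bottom-right of the second — consistent with a whole-image 180° rotation.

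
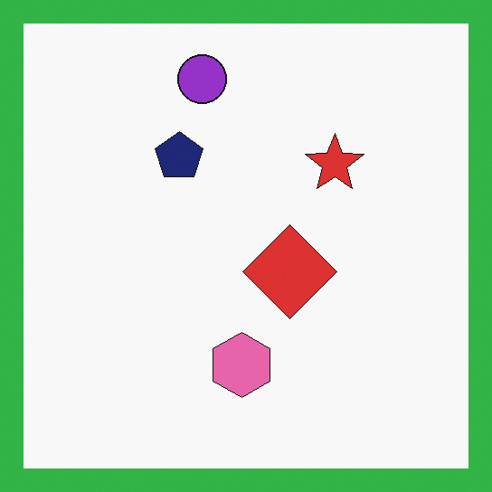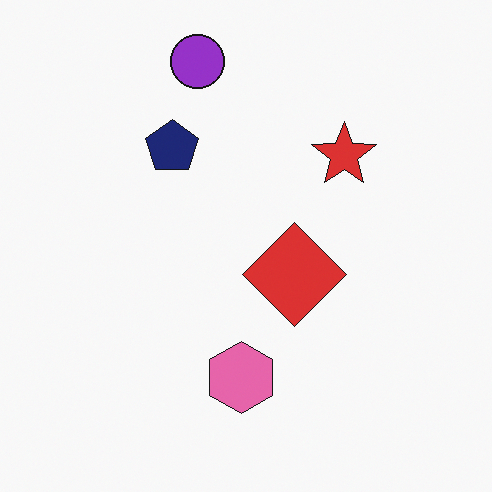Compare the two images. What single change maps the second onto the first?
The transformation is: framed with a green border.

A solid green frame runs around the edge of the first image, with the content slightly shrunk inside it.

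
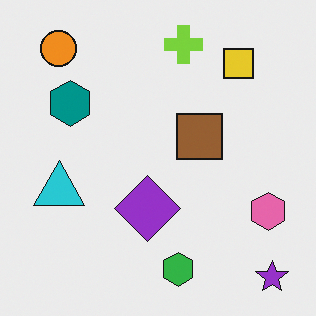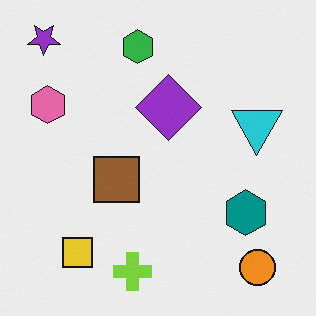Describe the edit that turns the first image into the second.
The image was rotated 180°.

The purple star sits in the bottom-right of the first image and the top-left of the second — consistent with a whole-image 180° rotation.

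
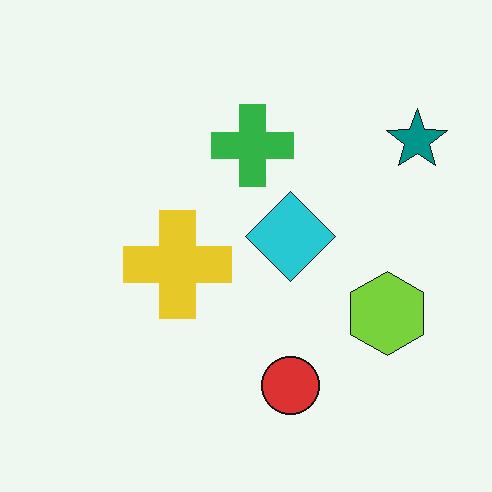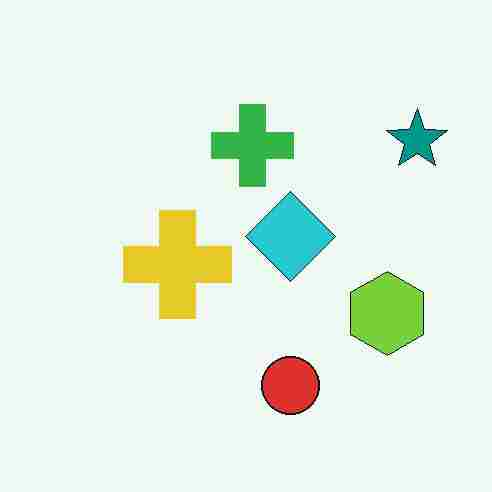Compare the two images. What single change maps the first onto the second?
Degraded with heavy JPEG compression.

Blocky 8×8 compression artifacts appear around shape edges and the flat background shows ringing — characteristic JPEG degradation.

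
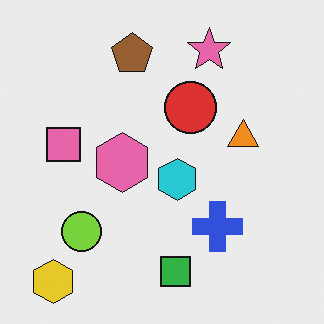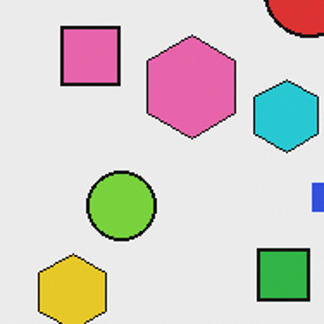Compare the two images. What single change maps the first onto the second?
The second image is the first cropped tightly and scaled back up.

The visible shapes are larger and the field of view is narrower; shapes near the original edges may be partly or wholly outside the frame — a crop-and-rescale.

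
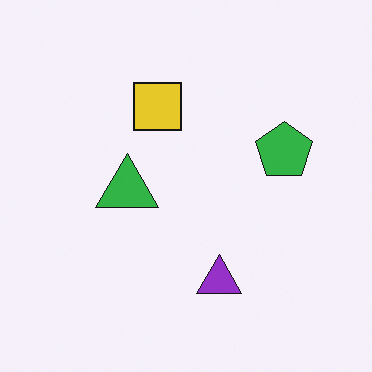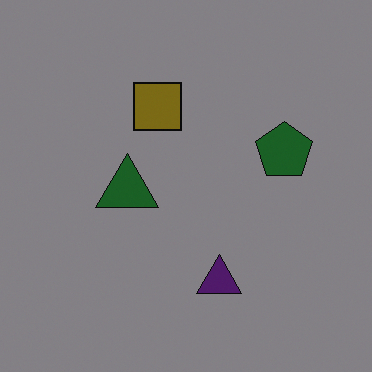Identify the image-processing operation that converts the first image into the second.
It was substantially darkened.

Every pixel — background and shapes alike — is uniformly darkened.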